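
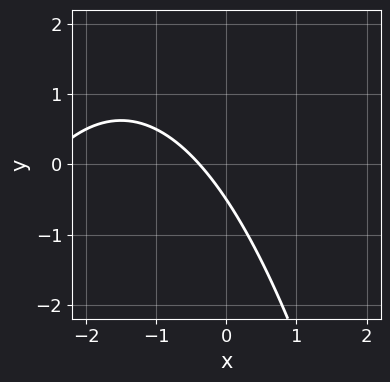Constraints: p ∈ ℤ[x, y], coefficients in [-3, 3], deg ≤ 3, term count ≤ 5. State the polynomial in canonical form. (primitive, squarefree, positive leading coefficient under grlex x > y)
x^2 + 3*x + 2*y + 1

deg p = 2.
Solving for integer coefficients yields p as stated.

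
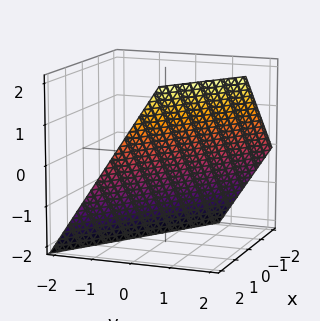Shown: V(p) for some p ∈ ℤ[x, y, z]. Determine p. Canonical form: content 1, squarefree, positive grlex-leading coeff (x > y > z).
2*x + 3*y - 2*z - 2

First, the degree is 1 — the surface is flat (a plane).
Then, against the integer gridlines: one z-axis crossing is at z = -1; it crosses the x-axis at the gridline x = 1.
Finally, these observations pin down the coefficients.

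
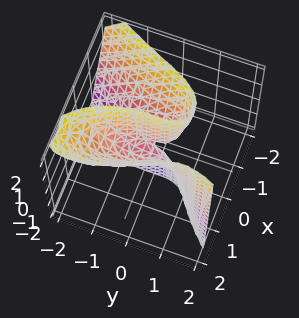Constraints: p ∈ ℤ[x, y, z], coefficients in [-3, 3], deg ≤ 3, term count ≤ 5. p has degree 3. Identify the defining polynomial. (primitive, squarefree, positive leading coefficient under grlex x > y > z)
3*x^3 + 2*x*y*z - y^3 - 3*x*z

1. The degree is 3 — a generic line meets the surface in up to 3 points.
2. Reading off the gridlines: it crosses the x-axis at the gridline x = 0; it meets the y-axis at y = 0 (among the integer gridlines); the visible z-axis segment lies entirely on the surface.
3. Together with the visible shape, these determine p as stated.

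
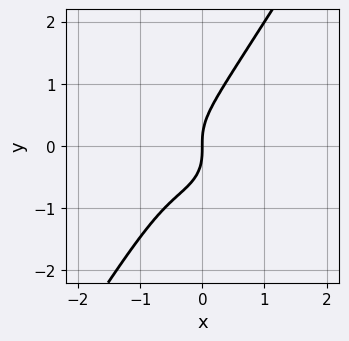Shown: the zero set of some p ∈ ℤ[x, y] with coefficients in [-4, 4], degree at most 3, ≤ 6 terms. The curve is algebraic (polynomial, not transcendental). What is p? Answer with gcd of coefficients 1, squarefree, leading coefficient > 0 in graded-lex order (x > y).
deg p = 3. A generic line meets the curve in up to 3 points.
Against the integer gridlines: one y-axis crossing is at y = 0; it crosses the x-axis at the gridline x = 0.
These observations pin down the coefficients.

3*x^3 + 2*x*y^2 - 2*y^3 + 3*x^2 + 2*x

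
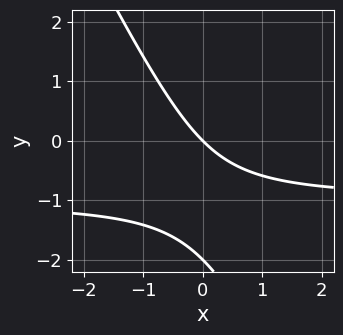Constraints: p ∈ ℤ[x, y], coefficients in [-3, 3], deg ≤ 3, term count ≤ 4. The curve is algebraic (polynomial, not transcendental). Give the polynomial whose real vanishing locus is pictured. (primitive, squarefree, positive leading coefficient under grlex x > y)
2*x*y + y^2 + 2*x + 2*y

1. Degree: no degree-1 curve has this shape, so deg p = 2.
2. Observable constraints: among the integer gridlines, it crosses the y-axis at y ∈ {-2, 0}; it meets the x-axis at x = 0 (among the integer gridlines).
3. Assembling these constraints gives the stated polynomial.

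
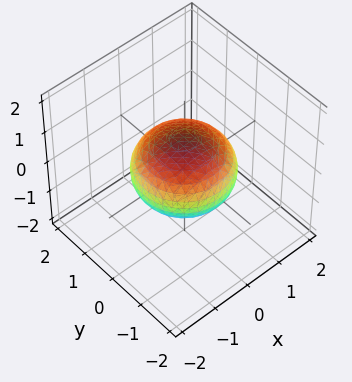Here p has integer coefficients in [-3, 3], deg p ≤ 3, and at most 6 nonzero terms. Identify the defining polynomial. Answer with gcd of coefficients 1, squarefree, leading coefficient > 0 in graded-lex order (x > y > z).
(a) Degree: bounded and convex; a quadric, so deg p = 2.
(b) By symmetry, every cross-section ⟂ z is a circle, so x, y appear only via x² + y²; it's symmetric under z → −z, forcing even powers of z.
(c) From the axis intercepts and sections: a circular section at z = 0 has radius between 1 and 2; the z-axis gridline crossings are at z ∈ {-1, 1}.
(d) Assembling these constraints gives the stated polynomial.

2*x^2 + 2*y^2 + 3*z^2 - 3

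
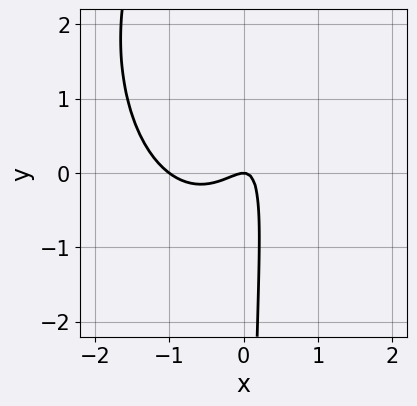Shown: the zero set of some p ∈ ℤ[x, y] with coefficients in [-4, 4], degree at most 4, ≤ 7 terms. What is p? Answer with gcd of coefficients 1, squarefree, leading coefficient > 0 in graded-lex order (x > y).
3*x^3 + x*y^2 + 3*x^2 - 3*x*y + y

(a) Degree: the shape is more complex than any degree-2 curve, so deg p = 3.
(b) Checking where it meets the axes: among the integer gridlines, it crosses the x-axis at x ∈ {-1, 0}; it crosses the y-axis at the gridline y = 0.
(c) Together with the visible shape, these determine p as stated.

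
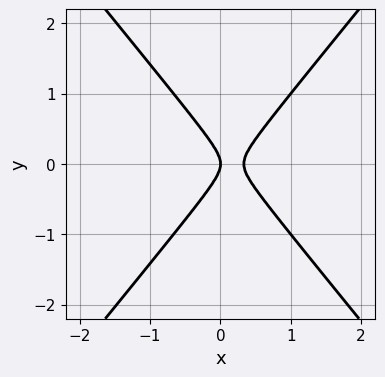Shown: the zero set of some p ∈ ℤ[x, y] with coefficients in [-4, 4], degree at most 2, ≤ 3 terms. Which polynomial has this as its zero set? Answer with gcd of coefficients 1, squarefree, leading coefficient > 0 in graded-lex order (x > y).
3*x^2 - 2*y^2 - x

deg p = 2. A generic line meets the curve in up to 2 points.
Symmetries: it's symmetric under y → −y, forcing even powers of y.
From the visible intercepts: it crosses the x-axis at the gridline x = 0; it meets the y-axis at y = 0 (among the integer gridlines).
Matching integer coefficients to the picture gives p.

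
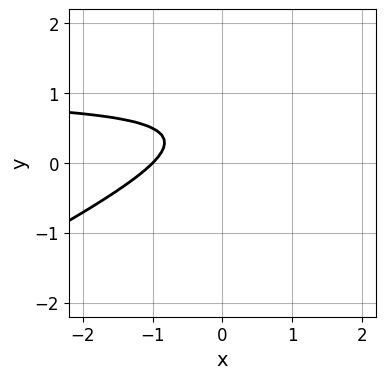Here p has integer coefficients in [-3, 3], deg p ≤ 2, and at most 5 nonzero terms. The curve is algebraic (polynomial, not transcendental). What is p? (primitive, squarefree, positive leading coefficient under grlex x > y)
x*y - 2*y^2 - x + 2*y - 1

1. Degree: a generic line meets the curve in up to 2 points, so deg p = 2.
2. From the axis intercepts and sections: it misses every integer gridline on the y-axis; one x-axis crossing is at x = -1.
3. Fitting integer coefficients to these (and the overall shape) gives p.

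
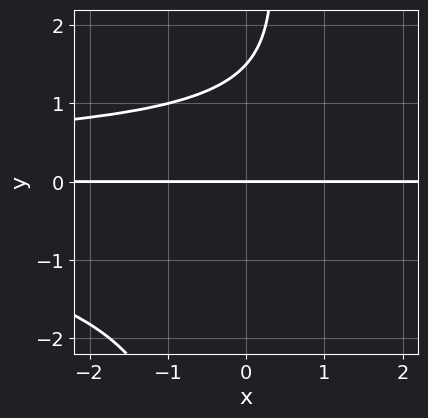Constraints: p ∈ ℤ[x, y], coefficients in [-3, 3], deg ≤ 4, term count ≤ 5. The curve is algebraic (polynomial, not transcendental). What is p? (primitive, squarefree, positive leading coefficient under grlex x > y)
1. The degree is 4 — the shape is more complex than any degree-3 curve.
2. Checking where it meets the axes: it meets the y-axis at y = 0 (among the integer gridlines); every point of the x-axis in the box is on the curve.
3. Solving for integer coefficients yields p as stated.

x*y^3 - 2*y^2 + 3*y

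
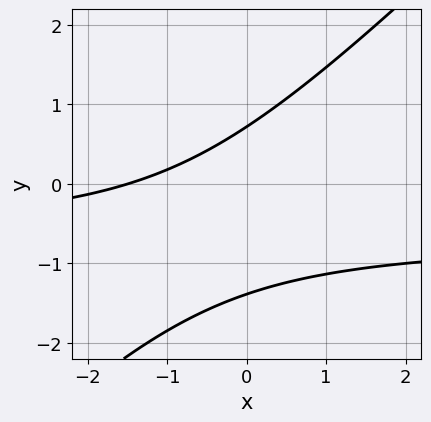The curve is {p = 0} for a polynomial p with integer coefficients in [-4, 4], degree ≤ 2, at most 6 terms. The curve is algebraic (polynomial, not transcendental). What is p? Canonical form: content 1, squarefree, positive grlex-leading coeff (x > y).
1. deg p = 2. No degree-1 curve has this shape.
2. The integer polynomial consistent with all of this is the stated p.

3*x*y - 3*y^2 + 2*x - 2*y + 3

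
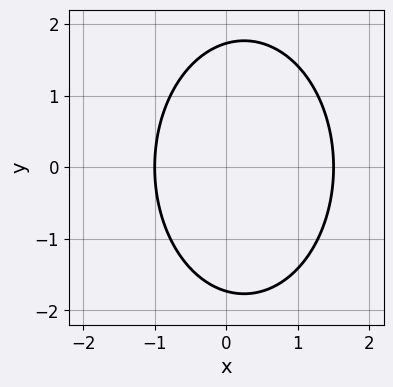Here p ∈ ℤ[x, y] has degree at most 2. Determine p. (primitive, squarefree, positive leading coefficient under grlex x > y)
2*x^2 + y^2 - x - 3

(a) The degree is 2 — a generic line meets the curve in up to 2 points.
(b) Symmetries: the y ↦ −y reflection is a symmetry, so y appears only in even powers.
(c) Reading off the gridlines: it crosses the x-axis at the gridline x = -1.
(d) These observations pin down the coefficients.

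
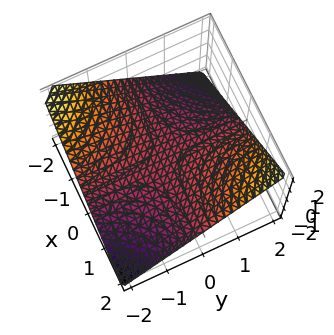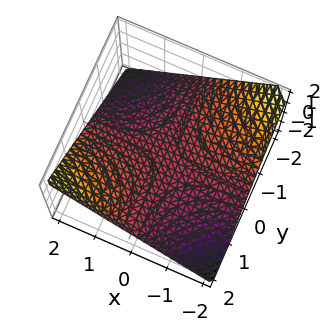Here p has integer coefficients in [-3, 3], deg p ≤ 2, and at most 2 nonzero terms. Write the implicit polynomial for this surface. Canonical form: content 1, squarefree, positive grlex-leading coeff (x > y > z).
1. deg p = 2.
2. From the visible intercepts: every point of the y-axis in the box is on the surface; it meets the z-axis at z = 0 (among the integer gridlines); every point of the x-axis in the box is on the surface.
3. Assembling these constraints gives the stated polynomial.

x*y - 2*z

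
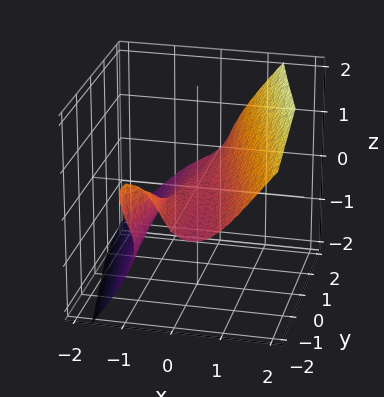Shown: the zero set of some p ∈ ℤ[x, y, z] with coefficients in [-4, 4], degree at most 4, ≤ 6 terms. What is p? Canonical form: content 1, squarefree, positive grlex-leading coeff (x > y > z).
3*x^3 + 2*x*y*z - 2*z^3 + x*y - 2*z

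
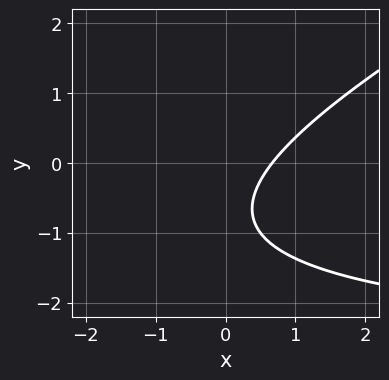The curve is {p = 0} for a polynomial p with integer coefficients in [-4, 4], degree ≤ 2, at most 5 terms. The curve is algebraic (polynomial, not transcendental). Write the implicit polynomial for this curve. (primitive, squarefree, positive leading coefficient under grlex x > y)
deg p = 2.
Reading off the gridlines: the curve avoids every integer y-axis point in the box.
Matching integer coefficients to the picture gives p.

x*y - 2*y^2 + 3*x - 3*y - 2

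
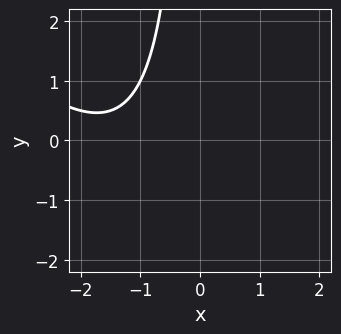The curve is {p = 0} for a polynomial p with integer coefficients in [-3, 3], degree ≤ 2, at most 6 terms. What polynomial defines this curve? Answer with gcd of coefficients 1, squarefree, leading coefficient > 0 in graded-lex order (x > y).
(a) The degree is 2 — a generic line meets the curve in up to 2 points.
(b) From the visible intercepts: no y-intercept at any integer in the box; it misses every integer gridline on the x-axis.
(c) Fitting integer coefficients to these (and the overall shape) gives p.

x^2 + x*y + 3*x + 3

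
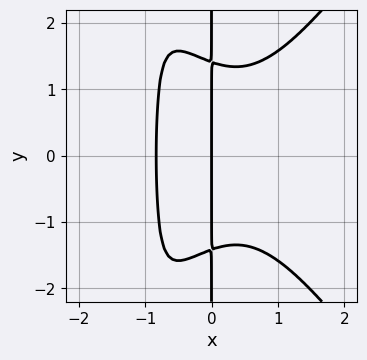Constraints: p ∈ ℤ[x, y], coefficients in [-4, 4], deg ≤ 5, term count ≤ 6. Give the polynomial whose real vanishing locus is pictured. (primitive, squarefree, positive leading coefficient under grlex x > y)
Degree: a generic line meets the curve in up to 4 points, so deg p = 4.
Symmetries: mirror symmetry y ↦ −y ⇒ only even powers of y.
Reading off the gridlines: one x-axis crossing is at x = 0; every point of the y-axis in the box is on the curve.
These observations pin down the coefficients.

2*x^4 - x^2*y^2 - x*y^2 + x^2 + 2*x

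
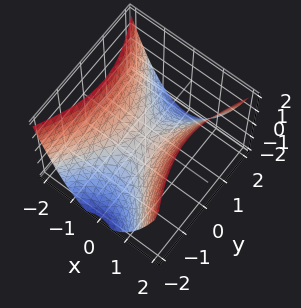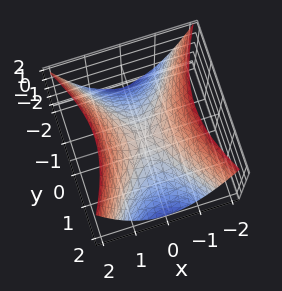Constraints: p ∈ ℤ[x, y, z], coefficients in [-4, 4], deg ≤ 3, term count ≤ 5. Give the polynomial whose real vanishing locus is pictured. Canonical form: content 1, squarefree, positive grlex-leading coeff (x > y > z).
deg p = 2.
Symmetries: it's symmetric under x → −x, forcing even powers of x; it's symmetric under y → −y, forcing even powers of y.
From the visible intercepts: it meets the x-axis at x = 0 (among the integer gridlines); it meets the y-axis at y = 0 (among the integer gridlines); it crosses the z-axis at the gridline z = 0.
Solving for integer coefficients yields p as stated.

2*x^2 - y^2 - 2*z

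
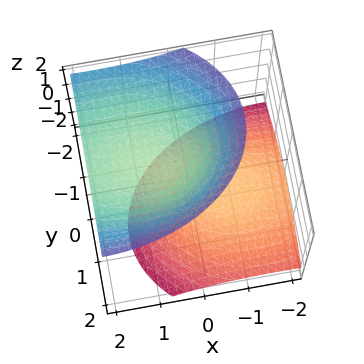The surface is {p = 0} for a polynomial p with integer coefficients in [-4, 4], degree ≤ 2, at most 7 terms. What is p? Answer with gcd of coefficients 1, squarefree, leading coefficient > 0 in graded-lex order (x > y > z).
First, I count 2 distinct pieces. They look like related sheets of one shape, so recover p as a whole.
Then, deg p = 2. No degree-1 surface has this shape.
Then, from the visible intercepts: the surface avoids every integer x-axis point in the box; the z-axis gridline crossings are at z ∈ {-1, 1}.
Finally, fitting integer coefficients to these (and the overall shape) gives p.

x^2 - 2*x*z + 2*y^2 + y*z - 2*z^2 + 2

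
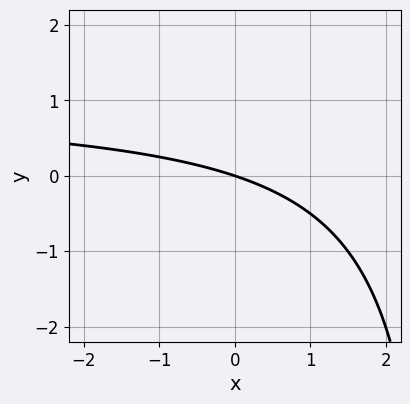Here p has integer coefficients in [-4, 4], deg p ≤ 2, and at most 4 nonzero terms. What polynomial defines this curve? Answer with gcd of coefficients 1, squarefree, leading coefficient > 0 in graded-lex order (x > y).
x*y - x - 3*y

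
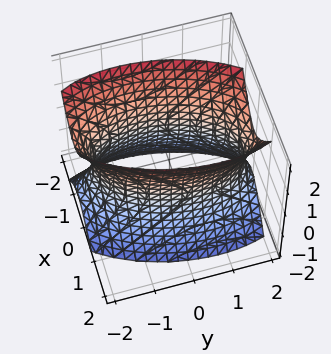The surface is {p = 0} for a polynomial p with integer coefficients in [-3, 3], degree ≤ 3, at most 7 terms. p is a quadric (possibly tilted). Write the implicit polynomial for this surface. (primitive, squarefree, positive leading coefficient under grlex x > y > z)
3*x^2 - x*y + y^2 - z^2 - 3

1. Degree: a generic line meets the surface in up to 2 points, so deg p = 2.
2. Observable constraints: no z-intercept at any integer in the box; among the integer gridlines, it crosses the x-axis at x ∈ {-1, 1}.
3. Assembling these constraints gives the stated polynomial.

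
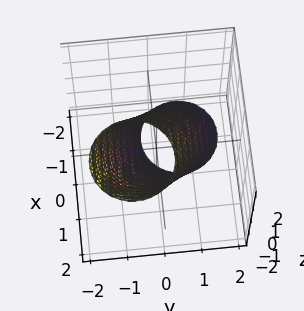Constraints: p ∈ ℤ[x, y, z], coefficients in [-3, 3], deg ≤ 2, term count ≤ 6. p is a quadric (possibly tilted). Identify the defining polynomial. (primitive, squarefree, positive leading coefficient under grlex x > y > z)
3*x^2 - 3*x*z + 3*y^2 + 2*y*z + z^2 - 3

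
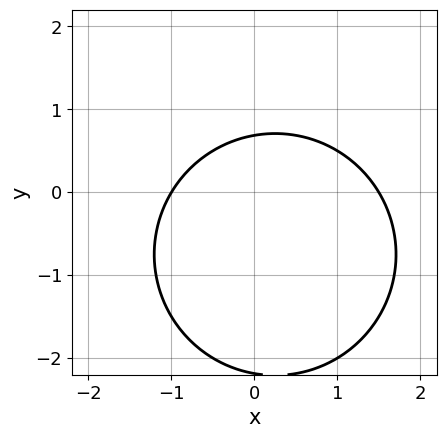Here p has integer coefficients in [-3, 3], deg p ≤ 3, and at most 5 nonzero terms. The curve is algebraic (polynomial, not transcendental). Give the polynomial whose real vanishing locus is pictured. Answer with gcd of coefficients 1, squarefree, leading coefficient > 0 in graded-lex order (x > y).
2*x^2 + 2*y^2 - x + 3*y - 3

(a) Degree: a generic line meets the curve in up to 2 points, so deg p = 2.
(b) Observable constraints: it meets the x-axis at x = -1 (among the integer gridlines).
(c) These observations pin down the coefficients.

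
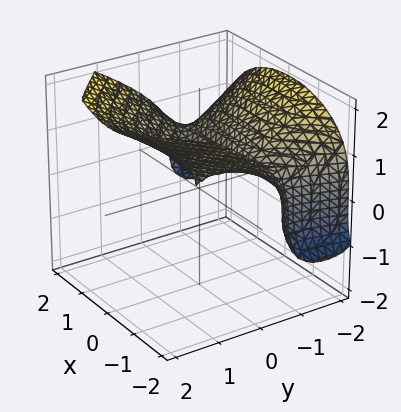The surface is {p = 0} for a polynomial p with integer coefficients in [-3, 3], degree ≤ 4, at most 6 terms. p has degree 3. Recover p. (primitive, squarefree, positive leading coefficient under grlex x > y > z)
2*x^2*y - 2*z^3 + x^2 + 3*y^2

deg p = 3.
Against the integer gridlines: it meets the z-axis at z = 0 (among the integer gridlines); it meets the x-axis at x = 0 (among the integer gridlines).
Solving for integer coefficients yields p as stated.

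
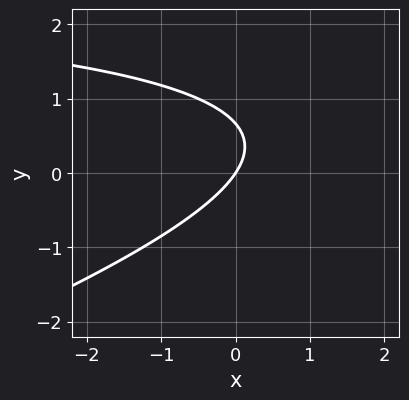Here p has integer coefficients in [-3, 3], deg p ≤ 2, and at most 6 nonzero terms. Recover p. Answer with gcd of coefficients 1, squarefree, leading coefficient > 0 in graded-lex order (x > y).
First, the degree is 2 — the shape is more complex than any degree-1 curve.
Then, reading off the gridlines: it crosses the y-axis at the gridline y = 0; one x-axis crossing is at x = 0.
Finally, solving for integer coefficients yields p as stated.

x*y - 3*y^2 - 3*x + 2*y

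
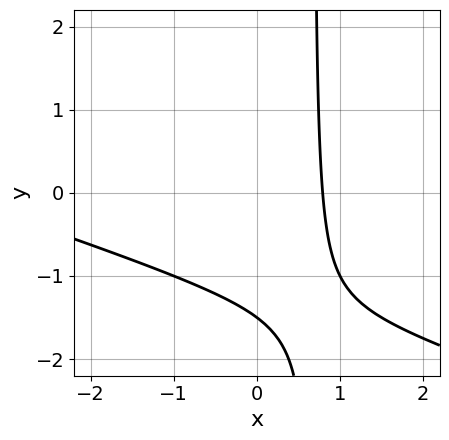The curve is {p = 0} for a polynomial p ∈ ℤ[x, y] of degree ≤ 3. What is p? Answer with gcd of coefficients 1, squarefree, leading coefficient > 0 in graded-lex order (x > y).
(a) Degree: a generic line meets the curve in up to 2 points, so deg p = 2.
(b) Matching integer coefficients to the picture gives p.

x^2 + 3*x*y + 3*x - 2*y - 3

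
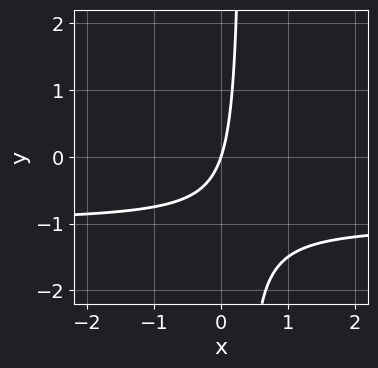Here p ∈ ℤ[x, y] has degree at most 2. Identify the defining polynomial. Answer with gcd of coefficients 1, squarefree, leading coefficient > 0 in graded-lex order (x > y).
3*x*y + 3*x - y

First, deg p = 2. The shape is more complex than any degree-1 curve.
Next, against the integer gridlines: it meets the x-axis at x = 0 (among the integer gridlines); it meets the y-axis at y = 0 (among the integer gridlines).
Finally, putting this together gives p.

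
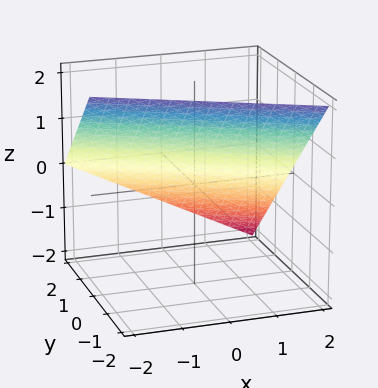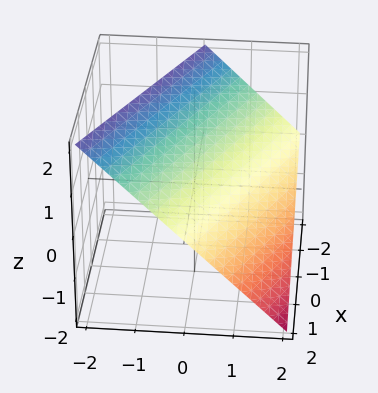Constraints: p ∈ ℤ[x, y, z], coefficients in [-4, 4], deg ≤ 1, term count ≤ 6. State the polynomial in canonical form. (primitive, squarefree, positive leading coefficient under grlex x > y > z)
x + 2*y + 2*z - 2

1. deg p = 1.
2. Against the integer gridlines: one y-axis crossing is at y = 1; it crosses the x-axis at the gridline x = 2; one z-axis crossing is at z = 1.
3. Fitting integer coefficients to these (and the overall shape) gives p.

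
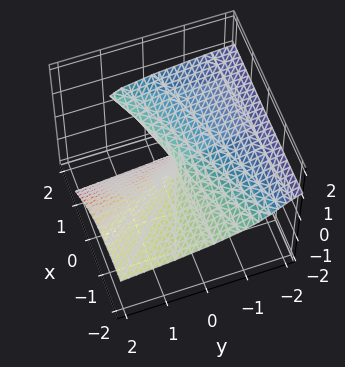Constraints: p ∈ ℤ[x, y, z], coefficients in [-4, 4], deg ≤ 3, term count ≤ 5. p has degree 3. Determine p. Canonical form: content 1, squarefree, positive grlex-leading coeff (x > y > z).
(a) The degree is 3 — the shape is more complex than any degree-2 surface.
(b) From the axis intercepts and sections: it meets the z-axis at z = 0 (among the integer gridlines); it meets the y-axis at y = 0 (among the integer gridlines); the visible x-axis segment lies entirely on the surface.
(c) Putting this together gives p.

2*x*z^2 + 2*z^3 - 2*x*z + y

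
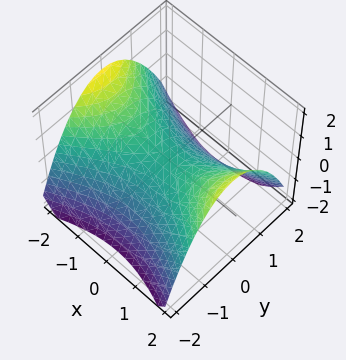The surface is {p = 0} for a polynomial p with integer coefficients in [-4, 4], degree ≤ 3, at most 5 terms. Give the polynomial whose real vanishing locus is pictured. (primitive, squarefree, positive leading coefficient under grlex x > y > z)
x^2 - 2*y^2 - 3*z

(a) Degree: a hyperbolic paraboloid; a quadric, so deg p = 2.
(b) Symmetries: mirror symmetry x ↦ −x ⇒ only even powers of x; it's symmetric under y → −y, forcing even powers of y.
(c) Against the integer gridlines: one x-axis crossing is at x = 0; it meets the y-axis at y = 0 (among the integer gridlines); it meets the z-axis at z = 0 (among the integer gridlines).
(d) Putting this together gives p.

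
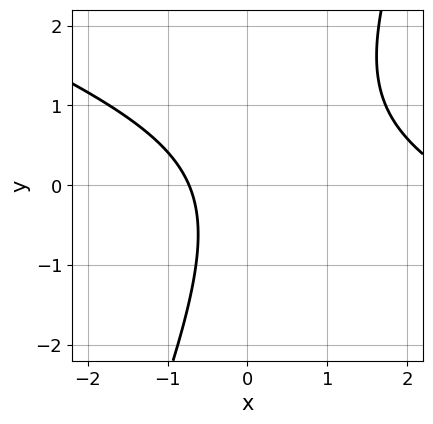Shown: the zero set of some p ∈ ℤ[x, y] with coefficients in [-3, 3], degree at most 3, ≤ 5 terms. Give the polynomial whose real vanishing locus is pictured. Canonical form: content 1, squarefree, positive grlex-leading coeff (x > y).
deg p = 2. No degree-1 curve has this shape.
Reading off the gridlines: it misses every integer gridline on the y-axis.
Fitting integer coefficients to these (and the overall shape) gives p.

x^2 + 2*x*y - y^2 - 2*x - 2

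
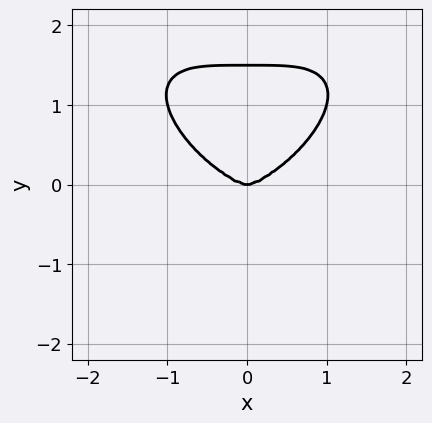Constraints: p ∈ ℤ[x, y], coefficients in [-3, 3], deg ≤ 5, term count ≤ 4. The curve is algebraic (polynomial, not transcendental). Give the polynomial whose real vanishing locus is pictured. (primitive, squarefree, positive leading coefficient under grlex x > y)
(a) deg p = 4.
(b) Symmetries: the x ↦ −x reflection is a symmetry, so x appears only in even powers.
(c) Against the integer gridlines: it crosses the y-axis at the gridline y = 0; one x-axis crossing is at x = 0.
(d) Assembling these constraints gives the stated polynomial.

x^4 + 2*y^4 - 3*y^3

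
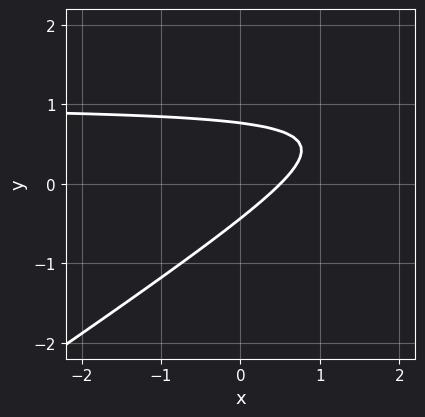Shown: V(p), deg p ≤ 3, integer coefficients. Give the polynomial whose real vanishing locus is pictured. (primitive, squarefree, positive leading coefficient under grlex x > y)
2*x*y - 3*y^2 - 2*x + y + 1

(a) deg p = 2. The shape is more complex than any degree-1 curve.
(b) Putting this together gives p.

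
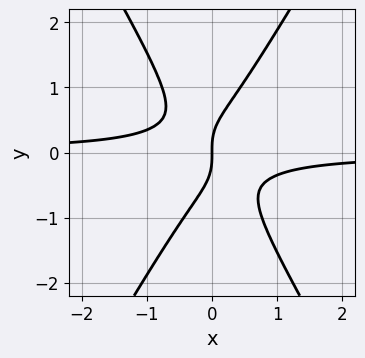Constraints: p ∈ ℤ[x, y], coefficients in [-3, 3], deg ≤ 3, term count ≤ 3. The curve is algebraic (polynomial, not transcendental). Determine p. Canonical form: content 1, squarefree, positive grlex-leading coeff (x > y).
(a) The degree is 3 — a generic line meets the curve in up to 3 points.
(b) Reading off the gridlines: it meets the y-axis at y = 0 (among the integer gridlines); it meets the x-axis at x = 0 (among the integer gridlines).
(c) Putting this together gives p.

3*x^2*y - y^3 + x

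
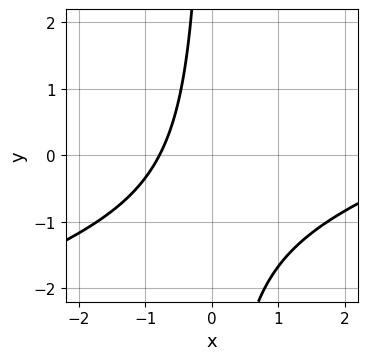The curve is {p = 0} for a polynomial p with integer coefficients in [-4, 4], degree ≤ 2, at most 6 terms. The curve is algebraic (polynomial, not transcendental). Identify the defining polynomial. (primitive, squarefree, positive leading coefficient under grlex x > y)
x^2 - 3*x*y - 3*x - 3

1. The degree is 2 — no degree-1 curve has this shape.
2. Observable constraints: the curve avoids every integer y-axis point in the box.
3. Assembling these constraints gives the stated polynomial.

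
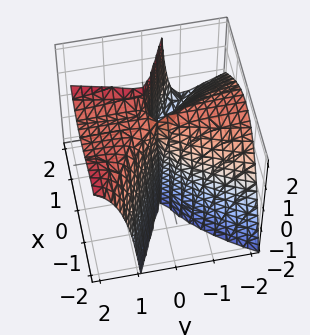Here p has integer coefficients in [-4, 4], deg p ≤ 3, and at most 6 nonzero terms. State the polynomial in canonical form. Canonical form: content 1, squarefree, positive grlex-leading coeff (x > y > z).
(a) deg p = 3. The shape is more complex than any degree-2 surface.
(b) From the visible intercepts: the visible z-axis segment lies entirely on the surface; among the integer gridlines, it crosses the x-axis at x ∈ {0, 1}; one y-axis crossing is at y = 0.
(c) The integer polynomial consistent with all of this is the stated p.

x^3 + 2*x^2*y - 2*y^2*z - x^2 + 3*y^2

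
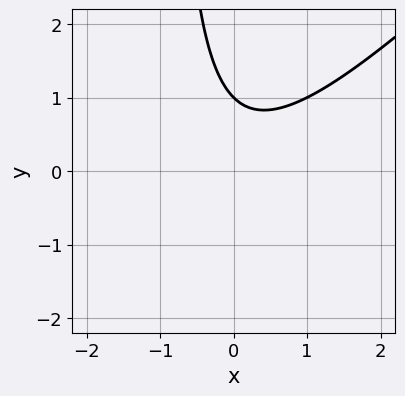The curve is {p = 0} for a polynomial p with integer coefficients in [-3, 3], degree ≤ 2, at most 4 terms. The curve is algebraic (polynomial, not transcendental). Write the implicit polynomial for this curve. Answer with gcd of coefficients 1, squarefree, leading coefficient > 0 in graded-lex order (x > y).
deg p = 2. A generic line meets the curve in up to 2 points.
From the visible intercepts: it crosses the y-axis at the gridline y = 1; the curve avoids every integer x-axis point in the box.
Matching integer coefficients to the picture gives p.

x^2 - x*y - y + 1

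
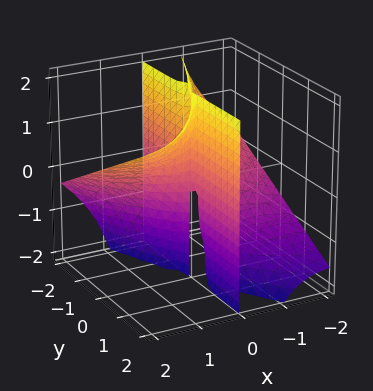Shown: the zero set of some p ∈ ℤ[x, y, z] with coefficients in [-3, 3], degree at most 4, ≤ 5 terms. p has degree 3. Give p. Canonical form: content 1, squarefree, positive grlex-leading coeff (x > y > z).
First, degree: the shape is more complex than any degree-2 surface, so deg p = 3.
Next, reading off the gridlines: the visible z-axis segment lies entirely on the surface; it meets the x-axis at x = 0 (among the integer gridlines).
Finally, these observations pin down the coefficients. Check: (0, -1, 0) on the y-axis lies on the surface, and p(0, -1, 0) = 0. ✓

x^3 - 3*x^2*z + 3*x*y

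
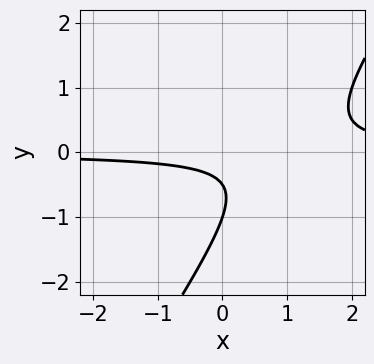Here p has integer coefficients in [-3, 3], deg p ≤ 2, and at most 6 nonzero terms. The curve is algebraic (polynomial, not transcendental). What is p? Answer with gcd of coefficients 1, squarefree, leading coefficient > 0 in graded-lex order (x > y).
3*x*y - 2*y^2 - 3*y - 1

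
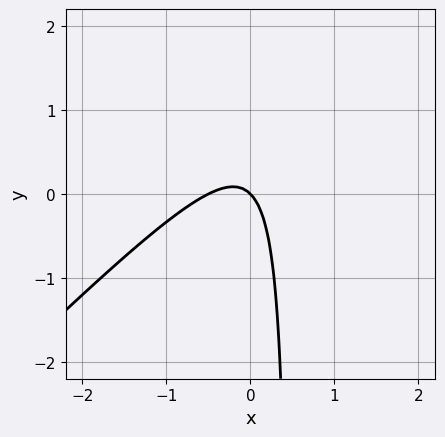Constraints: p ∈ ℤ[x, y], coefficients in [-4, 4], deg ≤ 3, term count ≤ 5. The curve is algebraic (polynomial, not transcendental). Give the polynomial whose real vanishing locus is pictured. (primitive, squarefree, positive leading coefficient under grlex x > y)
2*x^2 - 2*x*y + x + y

deg p = 2. A generic line meets the curve in up to 2 points.
Against the integer gridlines: it crosses the y-axis at the gridline y = 0; one x-axis crossing is at x = 0.
Putting this together gives p.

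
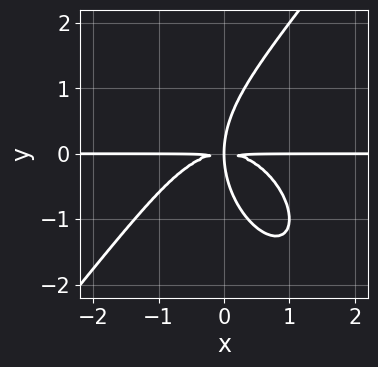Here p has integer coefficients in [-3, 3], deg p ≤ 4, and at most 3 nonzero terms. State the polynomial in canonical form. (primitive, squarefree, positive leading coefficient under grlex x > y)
2*x^3*y - y^4 + 3*x*y^2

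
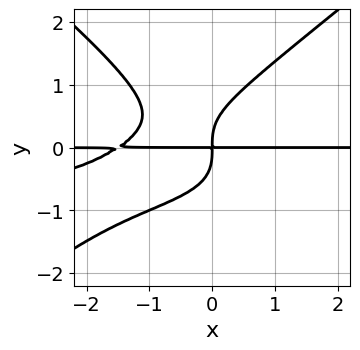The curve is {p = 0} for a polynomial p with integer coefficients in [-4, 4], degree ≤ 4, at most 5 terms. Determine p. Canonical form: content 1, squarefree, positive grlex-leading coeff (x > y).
2*x^2*y^2 - 3*y^4 + 2*x^2*y + 3*x*y

deg p = 4. A generic line meets the curve in up to 4 points.
Against the integer gridlines: the visible x-axis segment lies entirely on the curve.
Matching integer coefficients to the picture gives p.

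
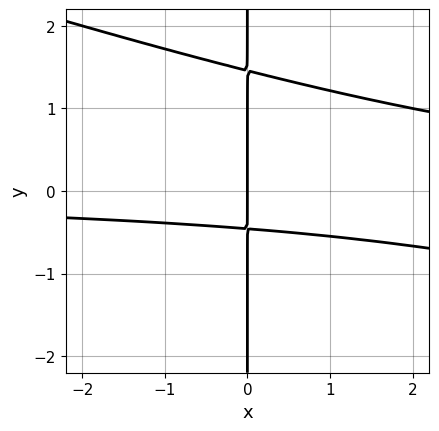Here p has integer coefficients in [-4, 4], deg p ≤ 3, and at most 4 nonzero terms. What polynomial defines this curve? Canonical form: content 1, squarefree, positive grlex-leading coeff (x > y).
First, deg p = 3. No degree-2 curve has this shape.
Then, from the axis intercepts and sections: the visible y-axis segment lies entirely on the curve; it crosses the x-axis at the gridline x = 0.
Finally, these observations pin down the coefficients.

x^2*y + 3*x*y^2 - 3*x*y - 2*x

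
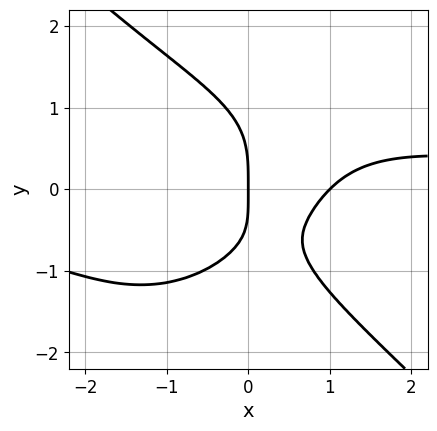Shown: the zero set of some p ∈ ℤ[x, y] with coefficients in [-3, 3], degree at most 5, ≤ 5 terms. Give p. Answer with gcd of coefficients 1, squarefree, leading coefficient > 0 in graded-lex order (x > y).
deg p = 4. A generic line meets the curve in up to 4 points.
From the axis intercepts and sections: the x-axis gridline crossings are at x ∈ {0, 1}; it crosses the y-axis at the gridline y = 0.
These observations pin down the coefficients.

x^3*y + y^4 - 2*x^2 + x*y + 2*x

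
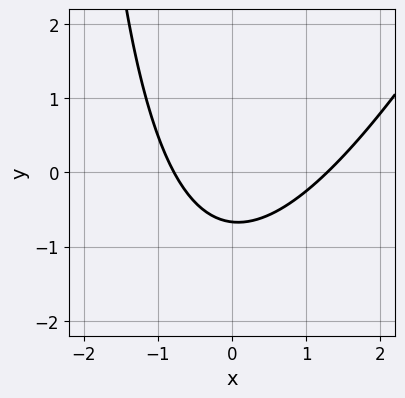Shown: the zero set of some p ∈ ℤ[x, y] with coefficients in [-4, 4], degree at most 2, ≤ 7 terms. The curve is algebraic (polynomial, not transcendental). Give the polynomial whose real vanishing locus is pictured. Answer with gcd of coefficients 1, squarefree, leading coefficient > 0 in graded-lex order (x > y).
First, the degree is 2 — the shape is more complex than any degree-1 curve.
Finally, the integer polynomial consistent with all of this is the stated p.

2*x^2 - x*y - x - 3*y - 2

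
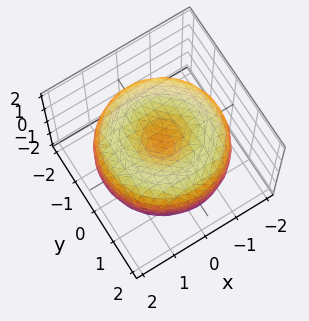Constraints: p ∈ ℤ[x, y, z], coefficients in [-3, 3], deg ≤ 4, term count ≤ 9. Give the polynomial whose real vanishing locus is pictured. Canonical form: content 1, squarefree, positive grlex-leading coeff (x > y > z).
The degree is 4 — the shape is more complex than any degree-3 surface.
By symmetry, every cross-section ⟂ z is a circle, so x, y appear only via x² + y².
Observable constraints: a circular section at z = -1 has radius exactly 1.
Together with the visible shape, these determine p as stated.

x^4 + 2*x^2*y^2 + y^4 - 3*x^2 - 3*y^2 + 3*z^2 - 1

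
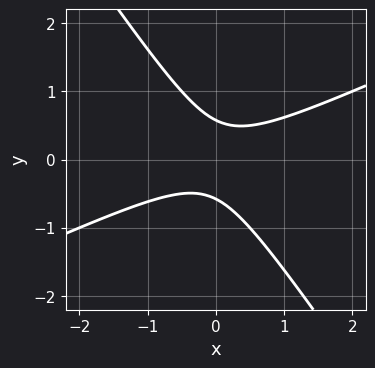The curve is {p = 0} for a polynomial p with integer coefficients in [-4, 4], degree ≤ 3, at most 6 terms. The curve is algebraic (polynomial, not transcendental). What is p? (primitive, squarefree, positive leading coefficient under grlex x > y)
2*x^2 - 3*x*y - 3*y^2 + 1

(a) Degree: a generic line meets the curve in up to 2 points, so deg p = 2.
(b) From the visible intercepts: the curve avoids every integer x-axis point in the box.
(c) Assembling these constraints gives the stated polynomial.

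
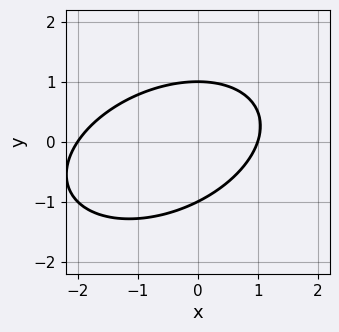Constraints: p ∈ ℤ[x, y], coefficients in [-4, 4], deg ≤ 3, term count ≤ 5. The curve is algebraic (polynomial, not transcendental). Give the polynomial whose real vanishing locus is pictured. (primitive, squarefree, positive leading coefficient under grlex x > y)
1. Degree: the shape is more complex than any degree-1 curve, so deg p = 2.
2. Against the integer gridlines: the x-axis gridline crossings are at x ∈ {-2, 1}; among the integer gridlines, it crosses the y-axis at y ∈ {-1, 1}.
3. Fitting integer coefficients to these (and the overall shape) gives p.

x^2 - x*y + 2*y^2 + x - 2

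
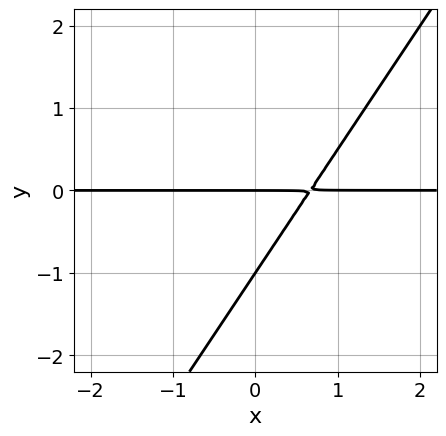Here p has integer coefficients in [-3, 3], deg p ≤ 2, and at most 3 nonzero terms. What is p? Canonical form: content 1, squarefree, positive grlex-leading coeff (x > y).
(a) deg p = 2.
(b) From the axis intercepts and sections: among the integer gridlines, it crosses the y-axis at y ∈ {-1, 0}; every point of the x-axis in the box is on the curve.
(c) Putting this together gives p.

3*x*y - 2*y^2 - 2*y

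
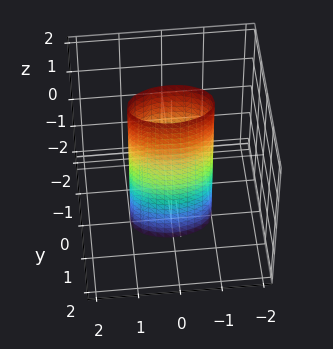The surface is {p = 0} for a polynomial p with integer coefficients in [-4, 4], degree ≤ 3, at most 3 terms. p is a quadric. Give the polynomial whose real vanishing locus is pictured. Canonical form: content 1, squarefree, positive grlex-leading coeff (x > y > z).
x^2 + 3*y^2 - 1

1. The degree is 2 — a cylinder; a quadric.
2. Symmetries: mirror symmetry x ↦ −x ⇒ only even powers of x; mirror symmetry z ↦ −z ⇒ only even powers of z; mirror symmetry y ↦ −y ⇒ only even powers of y.
3. Against the integer gridlines: no z-intercept at any integer in the box; among the integer gridlines, it crosses the x-axis at x ∈ {-1, 1}.
4. Together with the visible shape, these determine p as stated.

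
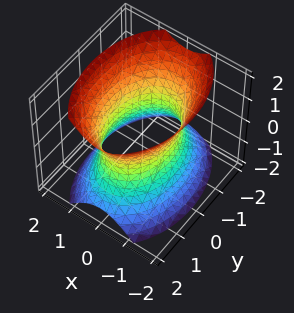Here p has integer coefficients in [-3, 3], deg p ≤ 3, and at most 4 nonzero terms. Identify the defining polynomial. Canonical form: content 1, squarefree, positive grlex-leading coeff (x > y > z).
2*x^2 + y^2 - z^2 - 2

Degree: one connected sheet with a waist; a quadric, so deg p = 2.
Symmetries: it's symmetric under y → −y, forcing even powers of y; mirror symmetry x ↦ −x ⇒ only even powers of x; the z ↦ −z reflection is a symmetry, so z appears only in even powers.
Observable constraints: the x-axis gridline crossings are at x ∈ {-1, 1}; it misses every integer gridline on the z-axis.
Putting this together gives p.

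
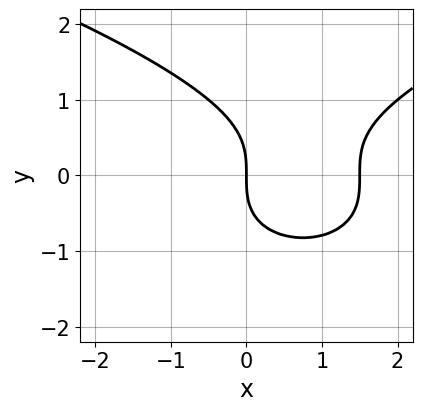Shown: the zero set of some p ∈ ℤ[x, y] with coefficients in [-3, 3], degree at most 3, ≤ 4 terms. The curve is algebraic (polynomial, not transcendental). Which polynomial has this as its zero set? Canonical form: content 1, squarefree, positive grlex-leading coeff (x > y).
2*y^3 - 2*x^2 + 3*x

First, deg p = 3. The shape is more complex than any degree-2 curve.
Then, against the integer gridlines: it crosses the y-axis at the gridline y = 0; one x-axis crossing is at x = 0.
Finally, assembling these constraints gives the stated polynomial.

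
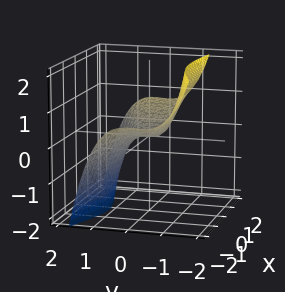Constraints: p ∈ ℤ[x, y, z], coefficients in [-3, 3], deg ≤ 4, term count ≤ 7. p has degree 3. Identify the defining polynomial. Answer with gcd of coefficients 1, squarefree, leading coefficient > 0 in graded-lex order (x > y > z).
(a) The degree is 3 — the shape is more complex than any degree-2 surface.
(b) Against the integer gridlines: it meets the z-axis at z = 0 (among the integer gridlines); it crosses the x-axis at the gridline x = 0; it meets the y-axis at y = 0 (among the integer gridlines).
(c) These observations pin down the coefficients.

x^2*z - x*y^2 + 3*y^3 - x^2 + 2*z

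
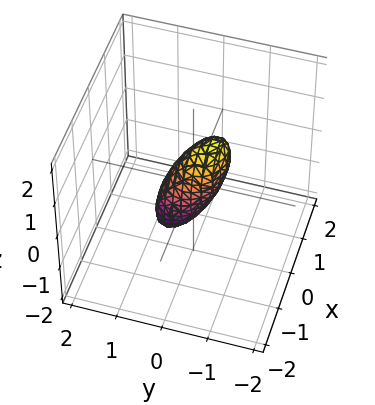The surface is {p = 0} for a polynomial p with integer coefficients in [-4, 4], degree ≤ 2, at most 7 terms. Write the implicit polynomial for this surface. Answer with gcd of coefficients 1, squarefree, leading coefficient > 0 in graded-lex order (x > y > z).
(a) Degree: a generic line meets the surface in up to 2 points, so deg p = 2.
(b) From the visible intercepts: among the integer gridlines, it crosses the z-axis at z ∈ {-1, 1}.
(c) Solving for integer coefficients yields p as stated.

2*x^2 + x*y + 3*y^2 + 2*y*z + z^2 - 1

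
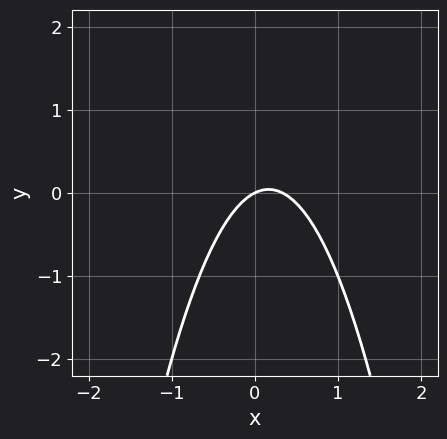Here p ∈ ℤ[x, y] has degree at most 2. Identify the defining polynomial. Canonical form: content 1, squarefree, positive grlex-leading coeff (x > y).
First, deg p = 2.
Then, observable constraints: one y-axis crossing is at y = 0; it crosses the x-axis at the gridline x = 0.
Finally, putting this together gives p.

3*x^2 - x + 2*y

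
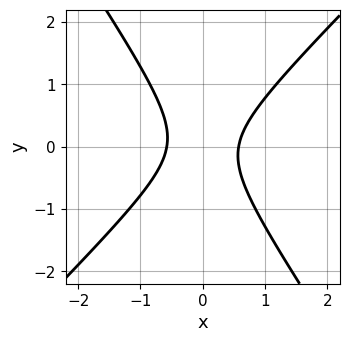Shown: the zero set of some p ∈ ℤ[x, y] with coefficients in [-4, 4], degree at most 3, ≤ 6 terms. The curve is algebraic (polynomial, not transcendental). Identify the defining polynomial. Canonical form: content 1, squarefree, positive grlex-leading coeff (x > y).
3*x^2 - x*y - 2*y^2 - 1

1. Degree: no degree-1 curve has this shape, so deg p = 2.
2. Against the integer gridlines: no y-intercept at any integer in the box.
3. Assembling these constraints gives the stated polynomial.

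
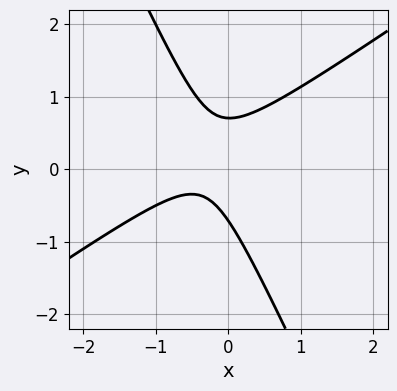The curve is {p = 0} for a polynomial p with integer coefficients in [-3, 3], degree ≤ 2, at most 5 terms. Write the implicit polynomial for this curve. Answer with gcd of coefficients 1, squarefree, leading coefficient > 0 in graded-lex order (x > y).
3*x^2 - 3*x*y - 2*y^2 + 2*x + 1

The degree is 2 — no degree-1 curve has this shape.
From the axis intercepts and sections: no x-intercept at any integer in the box.
These observations pin down the coefficients.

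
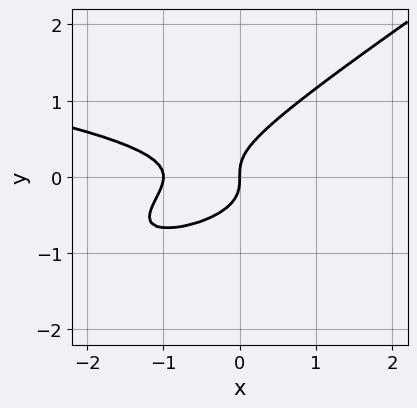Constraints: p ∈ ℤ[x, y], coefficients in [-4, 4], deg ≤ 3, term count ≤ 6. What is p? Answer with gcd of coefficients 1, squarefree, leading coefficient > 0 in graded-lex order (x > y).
2*x*y^2 - 3*y^3 + x^2 + x

Degree: no degree-2 curve has this shape, so deg p = 3.
Checking where it meets the axes: the x-axis gridline crossings are at x ∈ {-1, 0}; it meets the y-axis at y = 0 (among the integer gridlines).
Putting this together gives p.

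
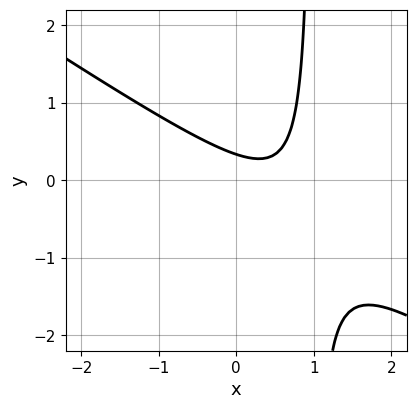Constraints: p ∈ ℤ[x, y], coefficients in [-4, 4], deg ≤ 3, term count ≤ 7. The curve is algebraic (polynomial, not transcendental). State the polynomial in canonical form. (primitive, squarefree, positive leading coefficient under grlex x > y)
2*x^2 + 3*x*y - 2*x - 3*y + 1

1. Degree: no degree-1 curve has this shape, so deg p = 2.
2. Checking where it meets the axes: the curve avoids every integer x-axis point in the box.
3. Solving for integer coefficients yields p as stated.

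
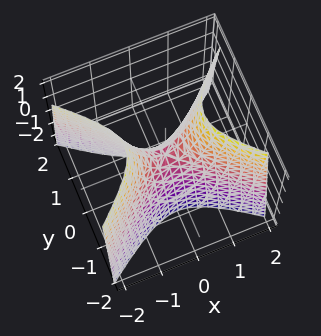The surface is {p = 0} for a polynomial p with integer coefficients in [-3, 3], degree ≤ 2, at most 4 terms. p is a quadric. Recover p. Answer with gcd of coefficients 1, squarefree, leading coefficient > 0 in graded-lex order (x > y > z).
First, the degree is 2 — a saddle surface; a quadric.
Next, symmetries: it's symmetric under x → −x, forcing even powers of x; it's symmetric under y → −y, forcing even powers of y.
Next, against the integer gridlines: one y-axis crossing is at y = 0; it crosses the z-axis at the gridline z = 0; it meets the x-axis at x = 0 (among the integer gridlines).
Finally, matching integer coefficients to the picture gives p.

2*x^2 - 3*y^2 - z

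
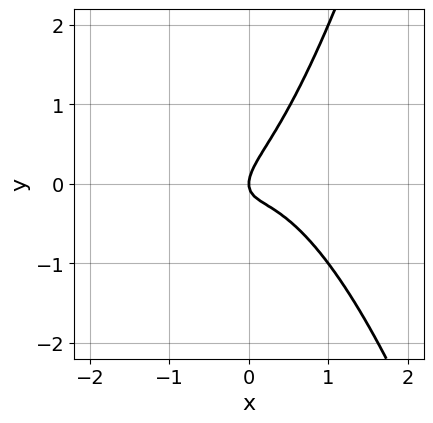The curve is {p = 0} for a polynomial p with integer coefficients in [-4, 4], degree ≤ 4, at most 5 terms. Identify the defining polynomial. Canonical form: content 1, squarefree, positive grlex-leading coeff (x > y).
1. deg p = 3. A generic line meets the curve in up to 3 points.
2. Observable constraints: it crosses the x-axis at the gridline x = 0; it meets the y-axis at y = 0 (among the integer gridlines).
3. Solving for integer coefficients yields p as stated.

3*x^3 + 2*x*y - 2*y^2 + x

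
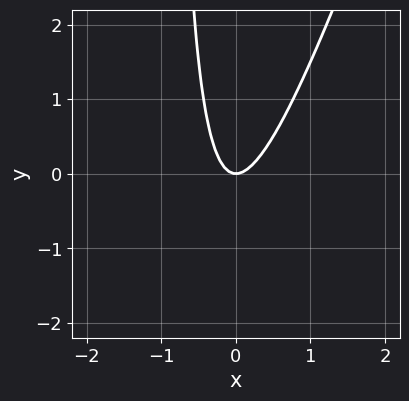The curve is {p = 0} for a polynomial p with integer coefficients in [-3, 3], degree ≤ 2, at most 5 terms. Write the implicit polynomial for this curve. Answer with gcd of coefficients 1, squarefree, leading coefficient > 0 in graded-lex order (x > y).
First, degree: no degree-1 curve has this shape, so deg p = 2.
Then, reading off the gridlines: it meets the y-axis at y = 0 (among the integer gridlines); it meets the x-axis at x = 0 (among the integer gridlines).
Finally, putting this together gives p.

3*x^2 - x*y - y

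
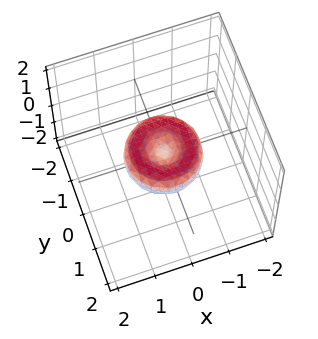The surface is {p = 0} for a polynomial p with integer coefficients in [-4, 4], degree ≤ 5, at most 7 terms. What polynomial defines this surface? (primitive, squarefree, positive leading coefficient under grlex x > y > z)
x^4 + 2*x^2*y^2 + y^4 - x^2 - y^2 + z^2

The degree is 4 — a generic line meets the surface in up to 4 points.
Symmetries: rotational symmetry about the z-axis ⇒ p depends on x, y only through x² + y².
Against the integer gridlines: the x-axis gridline crossings are at x ∈ {-1, 0, 1}; one z-axis crossing is at z = 0; among the integer gridlines, it crosses the y-axis at y ∈ {-1, 0, 1}; a circular section at z = 0 has radius exactly 1.
These observations pin down the coefficients.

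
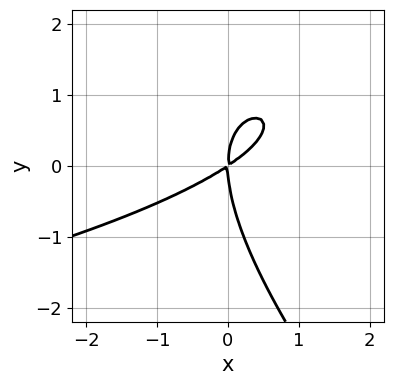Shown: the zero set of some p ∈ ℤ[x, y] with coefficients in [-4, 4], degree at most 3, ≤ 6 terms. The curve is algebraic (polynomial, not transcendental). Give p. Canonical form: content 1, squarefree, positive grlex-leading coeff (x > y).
x*y^2 + y^3 + 2*x^2 - 3*x*y

First, deg p = 3.
Then, from the axis intercepts and sections: one y-axis crossing is at y = 0; one x-axis crossing is at x = 0.
Finally, matching integer coefficients to the picture gives p.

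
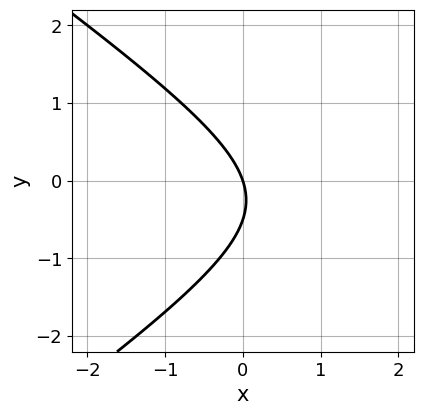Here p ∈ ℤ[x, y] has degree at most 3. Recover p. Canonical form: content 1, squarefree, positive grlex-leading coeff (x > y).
x^2 - 2*y^2 - 3*x - y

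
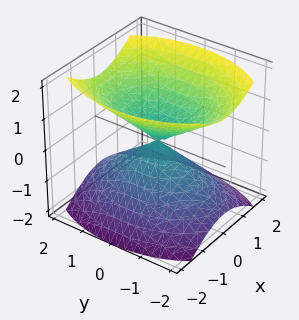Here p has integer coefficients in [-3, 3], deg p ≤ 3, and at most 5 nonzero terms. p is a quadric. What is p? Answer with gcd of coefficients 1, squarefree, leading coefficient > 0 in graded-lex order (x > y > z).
I count 2 distinct pieces.
Degree: a double cone through the origin; a quadric, so deg p = 2.
Symmetries: it's symmetric under z → −z, forcing even powers of z; mirror symmetry x ↦ −x ⇒ only even powers of x; mirror symmetry y ↦ −y ⇒ only even powers of y.
Observable constraints: it crosses the z-axis at the gridline z = 0; it meets the y-axis at y = 0 (among the integer gridlines); it meets the x-axis at x = 0 (among the integer gridlines).
Putting this together gives p.

2*x^2 + y^2 - 2*z^2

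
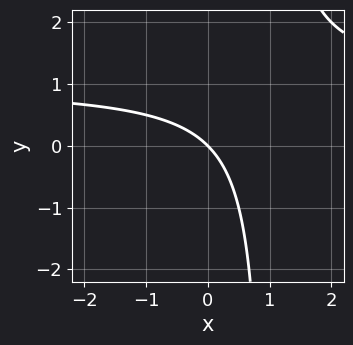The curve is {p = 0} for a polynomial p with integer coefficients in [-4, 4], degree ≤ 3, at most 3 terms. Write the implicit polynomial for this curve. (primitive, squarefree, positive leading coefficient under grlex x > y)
x*y - x - y

(a) deg p = 2. The shape is more complex than any degree-1 curve.
(b) From the axis intercepts and sections: one y-axis crossing is at y = 0; it meets the x-axis at x = 0 (among the integer gridlines).
(c) These observations pin down the coefficients.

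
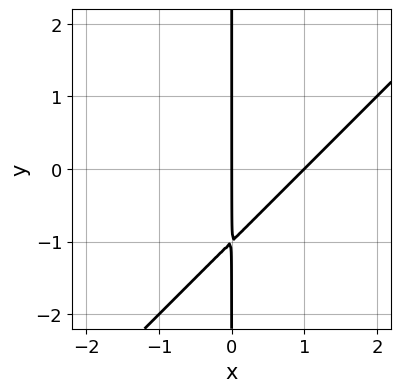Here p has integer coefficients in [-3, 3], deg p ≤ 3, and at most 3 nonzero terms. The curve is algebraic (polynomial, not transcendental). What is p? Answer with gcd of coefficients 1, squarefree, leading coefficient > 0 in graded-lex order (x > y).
x^2 - x*y - x

Degree: the shape is more complex than any degree-1 curve, so deg p = 2.
Reading off the gridlines: the x-axis gridline crossings are at x ∈ {0, 1}; the visible y-axis segment lies entirely on the curve.
Fitting integer coefficients to these (and the overall shape) gives p.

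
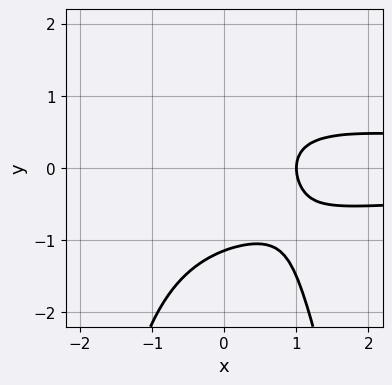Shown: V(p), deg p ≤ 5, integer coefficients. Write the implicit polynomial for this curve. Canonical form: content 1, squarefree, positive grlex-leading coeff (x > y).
First, degree: a generic line meets the curve in up to 4 points, so deg p = 4.
Next, from the visible intercepts: it crosses the x-axis at the gridline x = 1.
Finally, assembling these constraints gives the stated polynomial.

3*x^2*y^2 + 2*y^3 - 3*x + 3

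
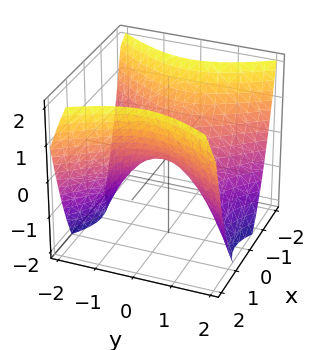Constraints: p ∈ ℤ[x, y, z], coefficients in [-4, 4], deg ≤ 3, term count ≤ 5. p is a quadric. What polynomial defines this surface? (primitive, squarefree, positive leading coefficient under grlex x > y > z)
3*x^2 - 2*y^2 - 3*z

Degree: a saddle surface; a quadric, so deg p = 2.
Symmetries: mirror symmetry y ↦ −y ⇒ only even powers of y; the x ↦ −x reflection is a symmetry, so x appears only in even powers.
Reading off the gridlines: it meets the z-axis at z = 0 (among the integer gridlines); it meets the y-axis at y = 0 (among the integer gridlines); it crosses the x-axis at the gridline x = 0.
These observations pin down the coefficients.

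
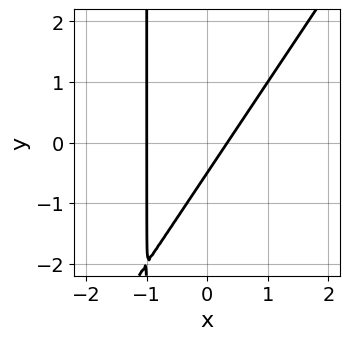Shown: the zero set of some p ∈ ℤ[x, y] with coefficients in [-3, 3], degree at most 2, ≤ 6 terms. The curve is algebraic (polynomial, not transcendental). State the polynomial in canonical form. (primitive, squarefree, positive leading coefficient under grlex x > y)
3*x^2 - 2*x*y + 2*x - 2*y - 1

(a) deg p = 2. No degree-1 curve has this shape.
(b) From the axis intercepts and sections: it crosses the x-axis at the gridline x = -1.
(c) The integer polynomial consistent with all of this is the stated p.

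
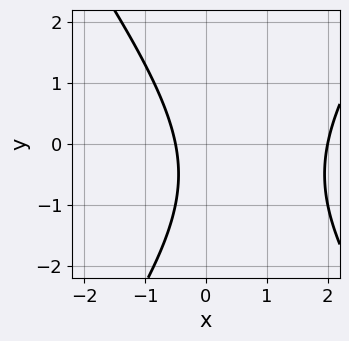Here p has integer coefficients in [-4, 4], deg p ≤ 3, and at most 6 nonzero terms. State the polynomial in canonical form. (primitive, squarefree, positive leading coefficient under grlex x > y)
First, degree: no degree-1 curve has this shape, so deg p = 2.
Then, against the integer gridlines: it crosses the x-axis at the gridline x = 2; it misses every integer gridline on the y-axis.
Finally, fitting integer coefficients to these (and the overall shape) gives p.

2*x^2 - y^2 - 3*x - y - 2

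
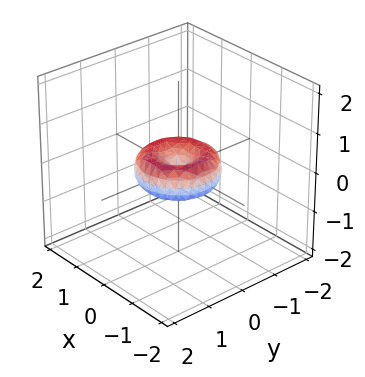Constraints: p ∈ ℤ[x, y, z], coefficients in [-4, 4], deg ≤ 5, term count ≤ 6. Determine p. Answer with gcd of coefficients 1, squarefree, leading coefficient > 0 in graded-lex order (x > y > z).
2*x^4 + 4*x^2*y^2 + 2*y^4 - 2*x^2 - 2*y^2 + 3*z^2

First, deg p = 4. No degree-3 surface has this shape.
Then, by symmetry, the z-axis is an axis of rotation, so x and y enter only as x² + y².
Next, from the axis intercepts and sections: it crosses the z-axis at the gridline z = 0; a circular section at z = 0 has radius exactly 1; the x-axis gridline crossings are at x ∈ {-1, 0, 1}.
Finally, fitting integer coefficients to these (and the overall shape) gives p. Check: (0, 1, 0) on the y-axis lies on the surface, and p(0, 1, 0) = 0. ✓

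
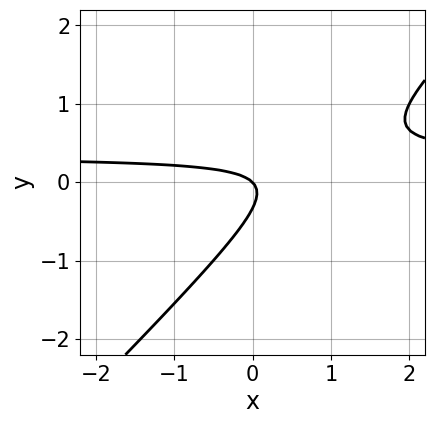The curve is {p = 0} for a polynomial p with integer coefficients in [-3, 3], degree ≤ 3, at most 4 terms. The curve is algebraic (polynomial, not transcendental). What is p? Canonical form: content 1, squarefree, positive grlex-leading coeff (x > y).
deg p = 2.
Checking where it meets the axes: one y-axis crossing is at y = 0; it crosses the x-axis at the gridline x = 0.
Assembling these constraints gives the stated polynomial.

3*x*y - 3*y^2 - x - y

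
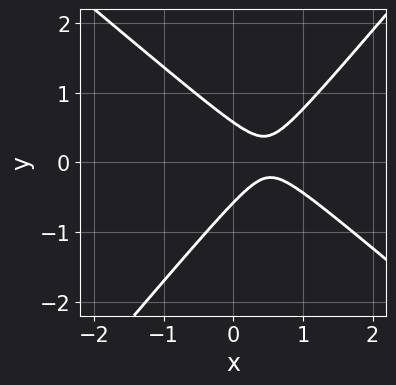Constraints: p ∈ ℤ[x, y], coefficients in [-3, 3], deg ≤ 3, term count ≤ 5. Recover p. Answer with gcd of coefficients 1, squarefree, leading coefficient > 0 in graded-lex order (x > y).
The degree is 2 — the shape is more complex than any degree-1 curve.
Against the integer gridlines: it misses every integer gridline on the x-axis.
Solving for integer coefficients yields p as stated.

3*x^2 + x*y - 3*y^2 - 3*x + 1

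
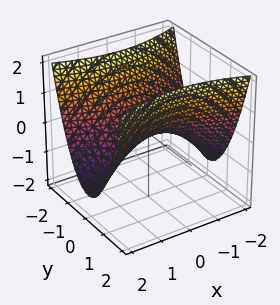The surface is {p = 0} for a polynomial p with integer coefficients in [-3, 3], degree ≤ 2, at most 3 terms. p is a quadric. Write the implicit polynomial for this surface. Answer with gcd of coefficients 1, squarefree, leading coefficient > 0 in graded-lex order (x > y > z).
1. deg p = 2. A hyperbolic paraboloid; a quadric.
2. Symmetries: it's symmetric under x → −x, forcing even powers of x; it's symmetric under y → −y, forcing even powers of y.
3. Observable constraints: one x-axis crossing is at x = 0; one y-axis crossing is at y = 0; it crosses the z-axis at the gridline z = 0.
4. Together with the visible shape, these determine p as stated.

x^2 - 3*y^2 + 3*z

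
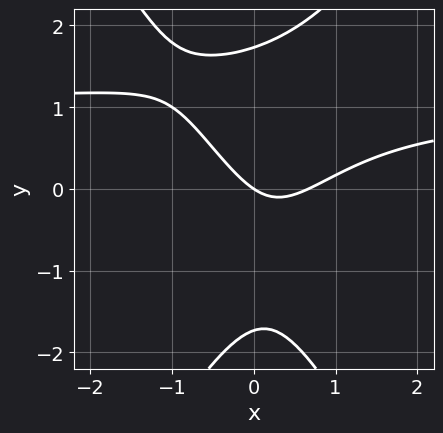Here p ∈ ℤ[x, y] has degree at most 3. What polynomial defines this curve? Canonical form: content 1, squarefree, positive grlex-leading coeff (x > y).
3*x^2*y - y^3 - 3*x^2 + 2*x + 3*y

(a) deg p = 3. The shape is more complex than any degree-2 curve.
(b) Checking where it meets the axes: it crosses the y-axis at the gridline y = 0; one x-axis crossing is at x = 0.
(c) Solving for integer coefficients yields p as stated.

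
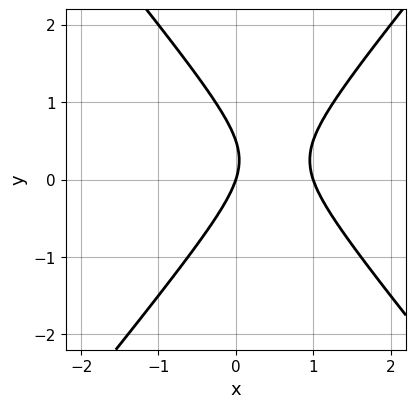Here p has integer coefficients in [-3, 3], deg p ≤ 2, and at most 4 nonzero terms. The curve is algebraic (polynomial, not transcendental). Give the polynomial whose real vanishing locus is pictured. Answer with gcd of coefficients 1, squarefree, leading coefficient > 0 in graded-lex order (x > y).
3*x^2 - 2*y^2 - 3*x + y

The degree is 2 — the shape is more complex than any degree-1 curve.
Against the integer gridlines: it crosses the y-axis at the gridline y = 0; the x-axis gridline crossings are at x ∈ {0, 1}.
The integer polynomial consistent with all of this is the stated p.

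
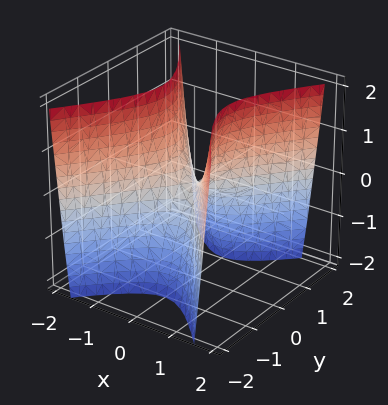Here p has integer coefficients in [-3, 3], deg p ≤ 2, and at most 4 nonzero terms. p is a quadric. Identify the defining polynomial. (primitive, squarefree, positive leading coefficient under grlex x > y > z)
1. Degree: a hyperbolic paraboloid; a quadric, so deg p = 2.
2. Symmetries: mirror symmetry y ↦ −y ⇒ only even powers of y; mirror symmetry x ↦ −x ⇒ only even powers of x.
3. From the axis intercepts and sections: it crosses the z-axis at the gridline z = 0; it meets the y-axis at y = 0 (among the integer gridlines).
4. Fitting integer coefficients to these (and the overall shape) gives p.

3*x^2 - 2*y^2 - z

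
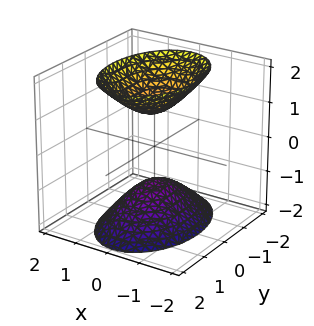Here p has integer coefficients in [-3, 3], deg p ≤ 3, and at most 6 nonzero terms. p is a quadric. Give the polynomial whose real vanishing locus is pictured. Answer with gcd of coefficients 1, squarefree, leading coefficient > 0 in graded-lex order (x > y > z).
2*x^2 + y^2 - z^2 + 1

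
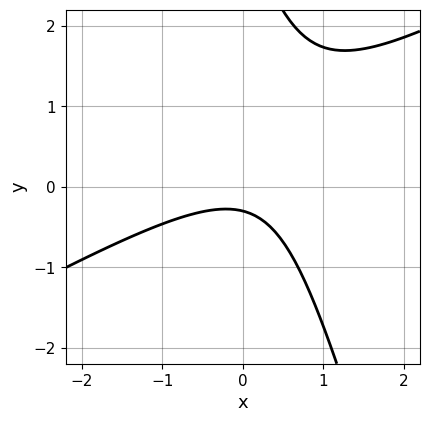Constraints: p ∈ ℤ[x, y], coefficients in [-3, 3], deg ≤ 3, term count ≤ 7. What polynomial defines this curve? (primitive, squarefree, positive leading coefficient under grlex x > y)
2*x^2 - 3*x*y - y^2 + 3*y + 1

(a) Degree: the shape is more complex than any degree-1 curve, so deg p = 2.
(b) Observable constraints: the curve avoids every integer x-axis point in the box.
(c) These observations pin down the coefficients.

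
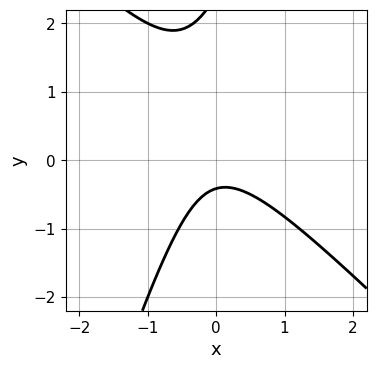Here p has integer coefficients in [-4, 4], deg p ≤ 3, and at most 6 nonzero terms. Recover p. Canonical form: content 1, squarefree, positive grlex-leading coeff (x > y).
(a) Degree: no degree-1 curve has this shape, so deg p = 2.
(b) Against the integer gridlines: the curve avoids every integer x-axis point in the box.
(c) Assembling these constraints gives the stated polynomial.

3*x^2 + 2*x*y - y^2 + 2*y + 1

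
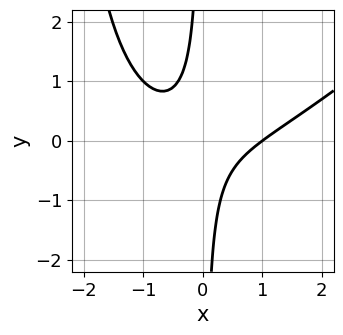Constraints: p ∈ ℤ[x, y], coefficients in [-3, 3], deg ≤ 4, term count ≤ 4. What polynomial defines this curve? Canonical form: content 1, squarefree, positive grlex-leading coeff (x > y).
x^3 - x^2*y - 3*x*y - 1

1. Degree: a generic line meets the curve in up to 3 points, so deg p = 3.
2. From the axis intercepts and sections: no y-intercept at any integer in the box; it meets the x-axis at x = 1 (among the integer gridlines).
3. Putting this together gives p.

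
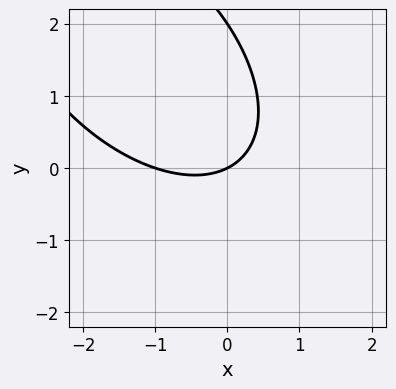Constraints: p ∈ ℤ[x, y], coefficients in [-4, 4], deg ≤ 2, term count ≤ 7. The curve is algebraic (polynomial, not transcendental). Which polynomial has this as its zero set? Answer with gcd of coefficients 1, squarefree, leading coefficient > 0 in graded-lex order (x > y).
x^2 + x*y + y^2 + x - 2*y

(a) Degree: a generic line meets the curve in up to 2 points, so deg p = 2.
(b) Against the integer gridlines: the x-axis gridline crossings are at x ∈ {-1, 0}; the y-axis gridline crossings are at y ∈ {0, 2}.
(c) The integer polynomial consistent with all of this is the stated p.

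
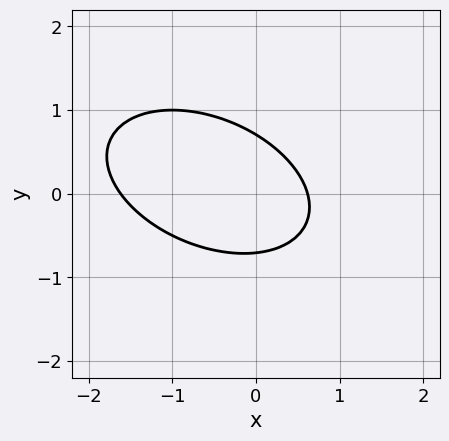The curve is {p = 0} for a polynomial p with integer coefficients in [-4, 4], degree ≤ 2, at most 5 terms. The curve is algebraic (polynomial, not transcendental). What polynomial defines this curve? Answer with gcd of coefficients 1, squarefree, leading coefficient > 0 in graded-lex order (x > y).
x^2 + x*y + 2*y^2 + x - 1

1. deg p = 2.
2. Putting this together gives p.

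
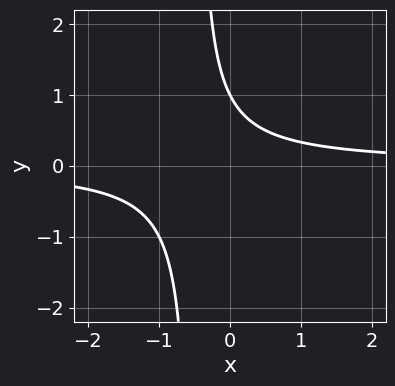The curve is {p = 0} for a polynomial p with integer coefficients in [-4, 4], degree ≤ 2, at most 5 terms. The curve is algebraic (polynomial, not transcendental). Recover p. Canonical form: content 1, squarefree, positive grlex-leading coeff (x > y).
(a) deg p = 2. No degree-1 curve has this shape.
(b) From the axis intercepts and sections: no x-intercept at any integer in the box; it crosses the y-axis at the gridline y = 1.
(c) Solving for integer coefficients yields p as stated.

2*x*y + y - 1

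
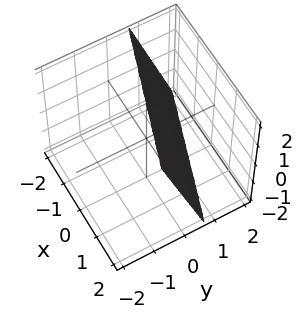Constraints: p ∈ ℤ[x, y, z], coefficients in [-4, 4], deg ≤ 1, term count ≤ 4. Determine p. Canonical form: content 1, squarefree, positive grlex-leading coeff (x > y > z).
The degree is 1 — every cross-section is a straight line — this is a plane.
From the visible intercepts: it crosses the z-axis at the gridline z = 2; it crosses the x-axis at the gridline x = 2.
These observations pin down the coefficients.

x + 3*y + z - 2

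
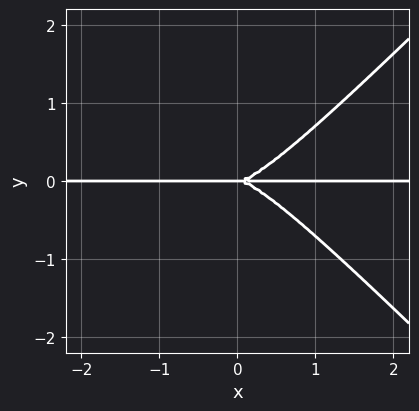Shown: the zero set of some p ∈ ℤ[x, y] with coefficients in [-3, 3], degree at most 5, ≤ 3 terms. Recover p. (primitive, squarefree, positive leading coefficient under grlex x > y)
x^3*y - x*y^3 - y^3

First, the degree is 4 — no degree-3 curve has this shape.
Then, against the integer gridlines: it meets the y-axis at y = 0 (among the integer gridlines); the visible x-axis segment lies entirely on the curve.
Finally, fitting integer coefficients to these (and the overall shape) gives p.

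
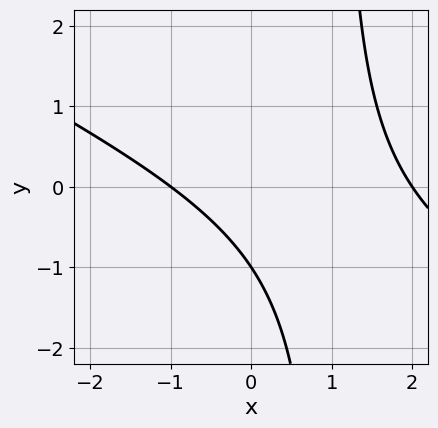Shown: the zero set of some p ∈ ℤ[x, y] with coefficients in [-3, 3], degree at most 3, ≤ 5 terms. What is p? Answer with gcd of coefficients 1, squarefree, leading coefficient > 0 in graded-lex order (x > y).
x^2 + 2*x*y - x - 2*y - 2

First, degree: a generic line meets the curve in up to 2 points, so deg p = 2.
Next, reading off the gridlines: the x-axis gridline crossings are at x ∈ {-1, 2}; it crosses the y-axis at the gridline y = -1.
Finally, solving for integer coefficients yields p as stated.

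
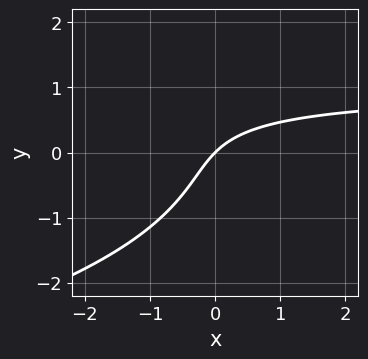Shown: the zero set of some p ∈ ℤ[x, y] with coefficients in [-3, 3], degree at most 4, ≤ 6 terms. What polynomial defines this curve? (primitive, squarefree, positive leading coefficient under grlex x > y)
2*y^3 + 3*x*y - 3*x + 3*y

(a) deg p = 3.
(b) Observable constraints: it crosses the y-axis at the gridline y = 0; one x-axis crossing is at x = 0.
(c) Fitting integer coefficients to these (and the overall shape) gives p.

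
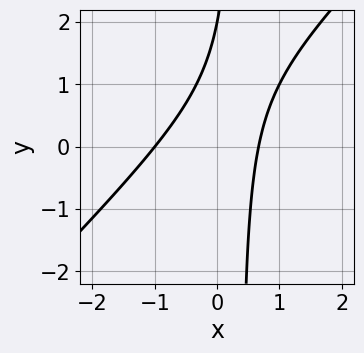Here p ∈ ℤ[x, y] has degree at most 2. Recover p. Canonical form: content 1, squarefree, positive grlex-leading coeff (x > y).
1. The degree is 2 — the shape is more complex than any degree-1 curve.
2. Checking where it meets the axes: it meets the y-axis at y = 2 (among the integer gridlines); one x-axis crossing is at x = -1.
3. Assembling these constraints gives the stated polynomial.

3*x^2 - 3*x*y + x + y - 2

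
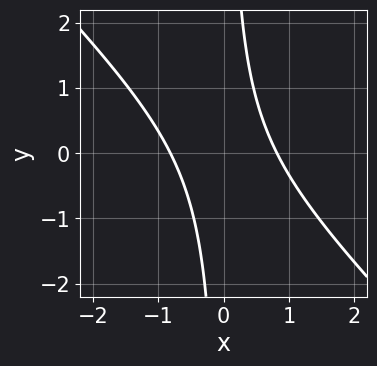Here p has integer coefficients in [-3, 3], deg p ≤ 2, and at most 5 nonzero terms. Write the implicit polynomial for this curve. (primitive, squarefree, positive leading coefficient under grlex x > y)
1. Degree: a generic line meets the curve in up to 2 points, so deg p = 2.
2. Observable constraints: the curve avoids every integer y-axis point in the box.
3. Assembling these constraints gives the stated polynomial.

3*x^2 + 3*x*y - 2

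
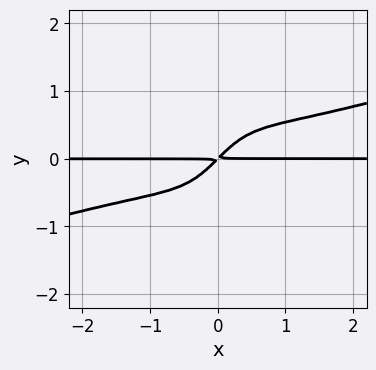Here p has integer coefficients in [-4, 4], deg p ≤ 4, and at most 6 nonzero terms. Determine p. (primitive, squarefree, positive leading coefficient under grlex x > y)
1. Degree: no degree-3 curve has this shape, so deg p = 4.
2. Reading off the gridlines: every point of the x-axis in the box is on the curve.
3. Solving for integer coefficients yields p as stated.

x^3*y - 3*x^2*y^2 - x*y^3 + 2*x*y - 2*y^2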